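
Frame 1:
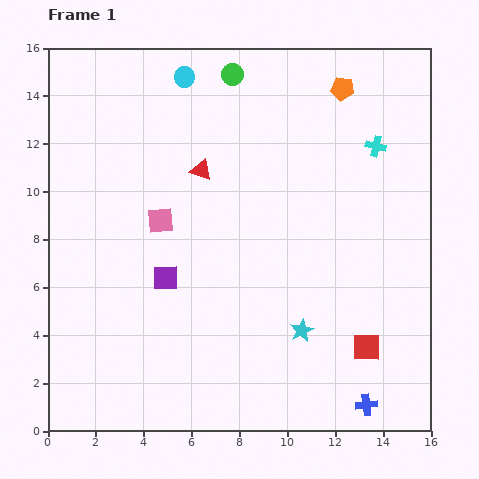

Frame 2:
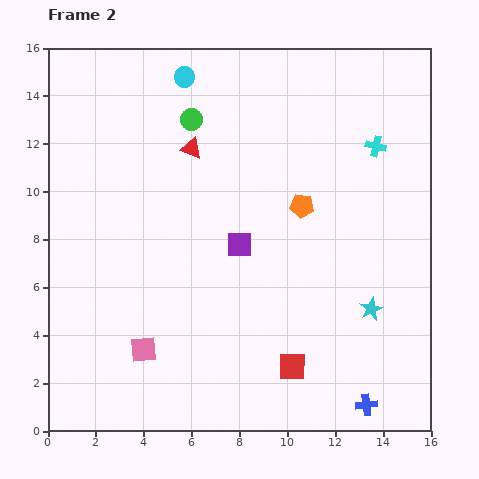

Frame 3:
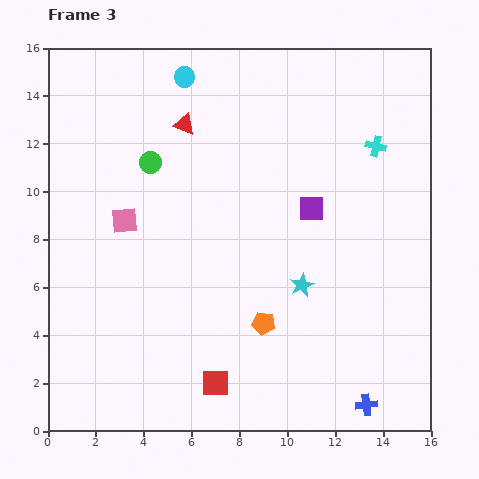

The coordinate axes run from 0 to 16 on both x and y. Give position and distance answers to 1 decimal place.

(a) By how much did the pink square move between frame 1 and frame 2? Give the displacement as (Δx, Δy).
(-0.7, -5.4)

The pink square was at (4.7, 8.8) in frame 1 and (4.0, 3.4) in frame 2.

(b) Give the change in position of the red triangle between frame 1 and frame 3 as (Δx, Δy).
(-0.7, 1.9)

The red triangle was at (6.4, 10.9) in frame 1 and (5.7, 12.8) in frame 3.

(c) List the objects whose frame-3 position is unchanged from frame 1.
the cyan cross, the cyan circle, the blue cross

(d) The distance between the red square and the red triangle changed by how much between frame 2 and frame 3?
+0.9

Distance in frame 2: 10.0. Distance in frame 3: 10.9.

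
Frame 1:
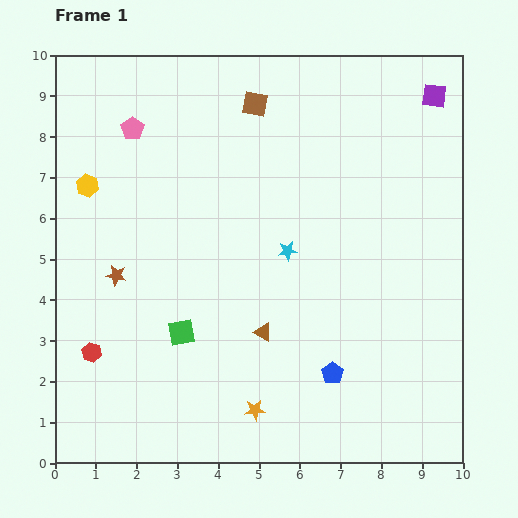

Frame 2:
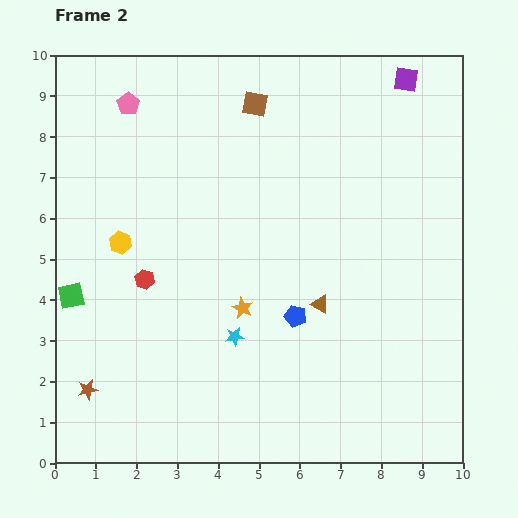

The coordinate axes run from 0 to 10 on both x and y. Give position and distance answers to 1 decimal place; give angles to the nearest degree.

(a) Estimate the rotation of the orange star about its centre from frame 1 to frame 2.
30° clockwise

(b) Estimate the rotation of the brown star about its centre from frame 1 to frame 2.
23° counter-clockwise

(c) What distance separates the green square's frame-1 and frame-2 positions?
2.8

The green square moved from (3.1, 3.2) to (0.4, 4.1), a distance of √(2.7² + 0.9²) ≈ 2.8.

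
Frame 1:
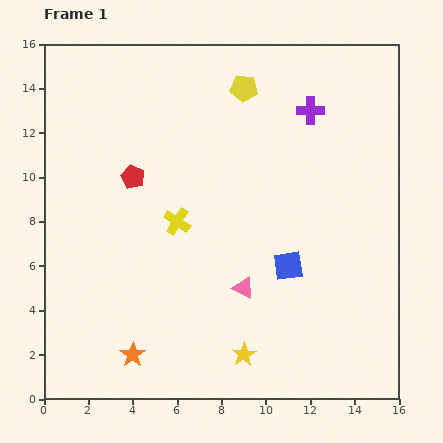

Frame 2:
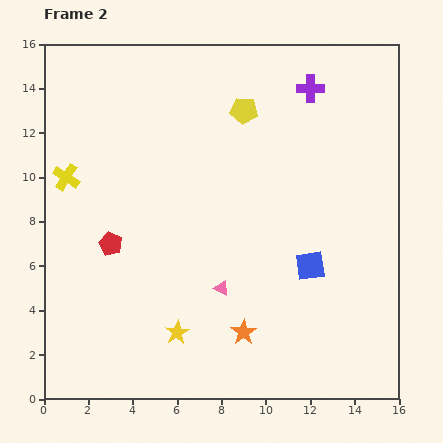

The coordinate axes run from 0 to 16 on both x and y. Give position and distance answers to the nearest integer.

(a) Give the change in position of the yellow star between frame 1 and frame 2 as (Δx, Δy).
(-3, 1)

The yellow star was at (9, 2) in frame 1 and (6, 3) in frame 2.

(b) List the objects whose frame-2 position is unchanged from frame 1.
none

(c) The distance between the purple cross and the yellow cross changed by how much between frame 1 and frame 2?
+4

Distance in frame 1: 8. Distance in frame 2: 12.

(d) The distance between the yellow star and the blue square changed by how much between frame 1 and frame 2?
+3

Distance in frame 1: 4. Distance in frame 2: 7.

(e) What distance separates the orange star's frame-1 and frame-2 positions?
5

The orange star moved from (4, 2) to (9, 3), a distance of √(5² + 1²) ≈ 5.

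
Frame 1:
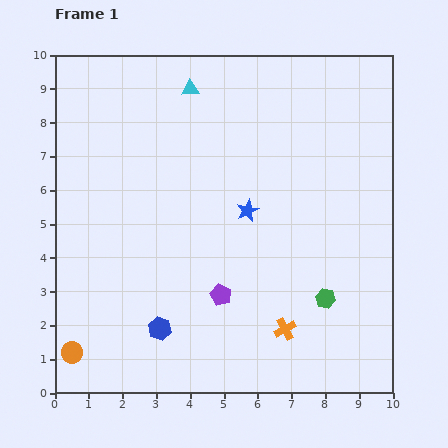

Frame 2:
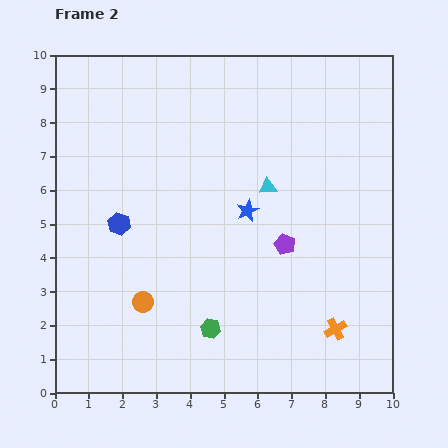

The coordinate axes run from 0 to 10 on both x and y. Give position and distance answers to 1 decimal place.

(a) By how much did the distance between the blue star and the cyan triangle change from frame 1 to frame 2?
-3.1

Distance in frame 1: 4.0. Distance in frame 2: 0.9.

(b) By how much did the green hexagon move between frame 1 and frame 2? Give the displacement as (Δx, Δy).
(-3.4, -0.9)

The green hexagon was at (8.0, 2.8) in frame 1 and (4.6, 1.9) in frame 2.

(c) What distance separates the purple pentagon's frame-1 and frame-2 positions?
2.4

The purple pentagon moved from (4.9, 2.9) to (6.8, 4.4), a distance of √(1.9² + 1.5²) ≈ 2.4.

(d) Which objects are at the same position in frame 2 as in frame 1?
the blue star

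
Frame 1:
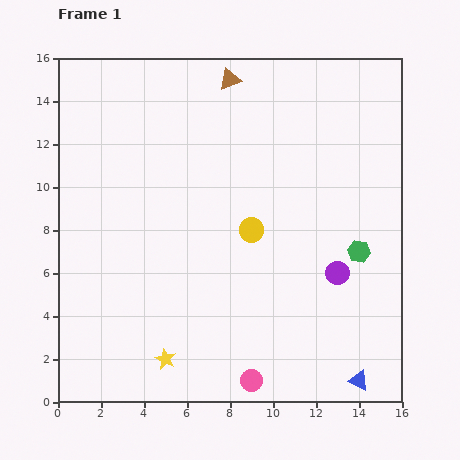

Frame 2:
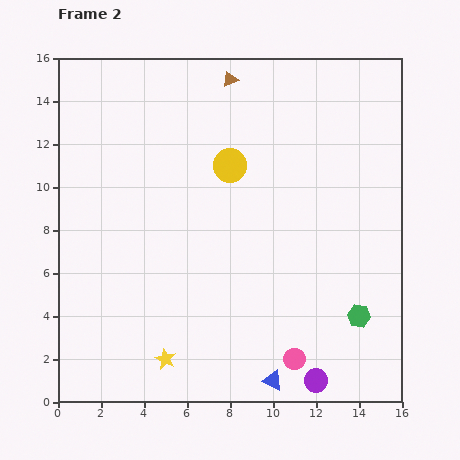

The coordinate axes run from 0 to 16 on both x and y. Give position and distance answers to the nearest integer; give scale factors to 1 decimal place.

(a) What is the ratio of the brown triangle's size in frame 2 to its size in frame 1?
0.7×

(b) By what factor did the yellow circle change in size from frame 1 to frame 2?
1.3×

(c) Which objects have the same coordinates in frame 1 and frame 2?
the brown triangle, the yellow star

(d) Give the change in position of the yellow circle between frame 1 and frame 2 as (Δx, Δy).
(-1, 3)

The yellow circle was at (9, 8) in frame 1 and (8, 11) in frame 2.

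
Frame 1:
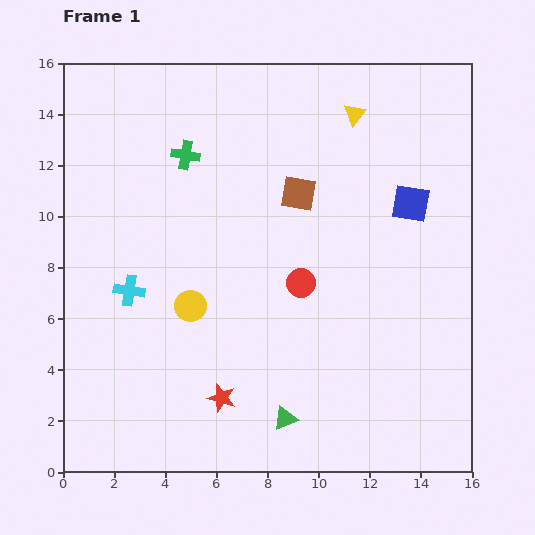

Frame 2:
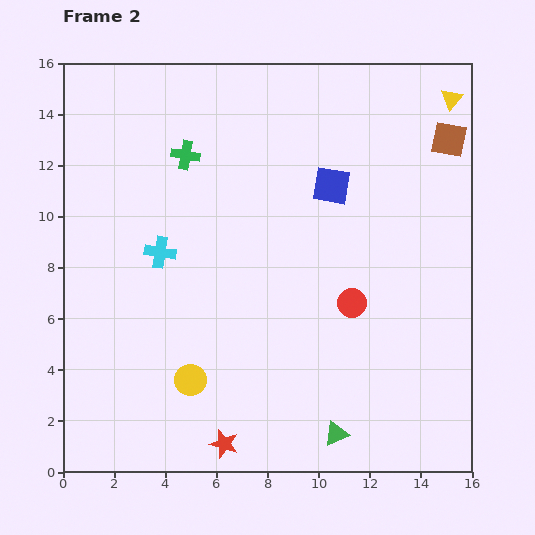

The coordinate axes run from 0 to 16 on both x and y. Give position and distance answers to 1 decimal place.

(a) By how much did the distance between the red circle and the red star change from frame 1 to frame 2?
+1.9

Distance in frame 1: 5.5. Distance in frame 2: 7.4.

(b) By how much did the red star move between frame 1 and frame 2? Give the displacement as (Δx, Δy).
(0.1, -1.8)

The red star was at (6.2, 2.9) in frame 1 and (6.3, 1.1) in frame 2.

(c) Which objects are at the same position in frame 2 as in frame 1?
the green cross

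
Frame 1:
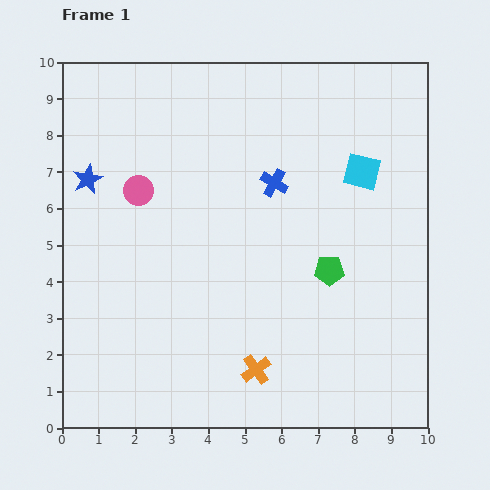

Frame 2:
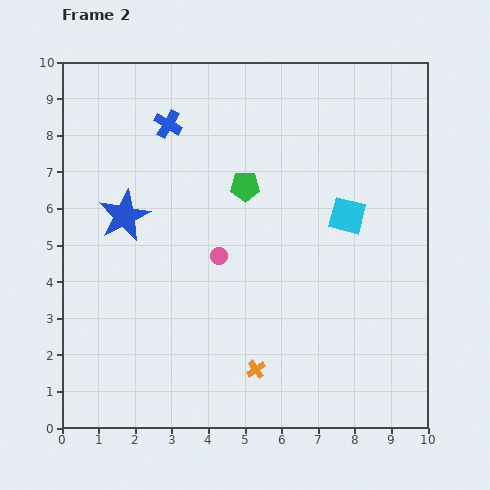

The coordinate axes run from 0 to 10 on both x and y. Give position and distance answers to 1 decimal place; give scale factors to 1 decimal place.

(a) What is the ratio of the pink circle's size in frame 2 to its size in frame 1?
0.6×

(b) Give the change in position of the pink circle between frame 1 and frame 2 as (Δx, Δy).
(2.2, -1.8)

The pink circle was at (2.1, 6.5) in frame 1 and (4.3, 4.7) in frame 2.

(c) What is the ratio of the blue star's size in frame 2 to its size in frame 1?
1.7×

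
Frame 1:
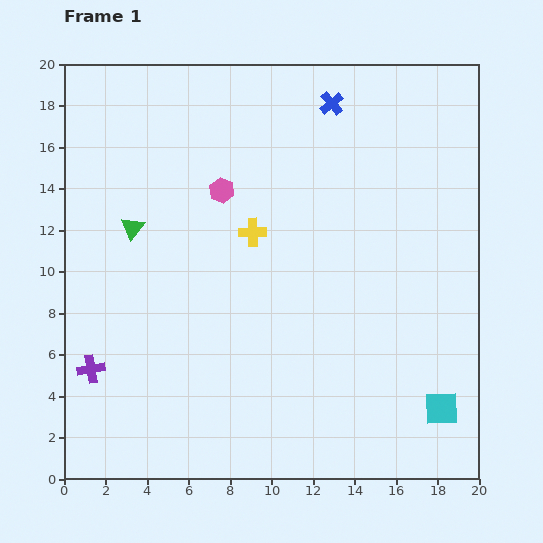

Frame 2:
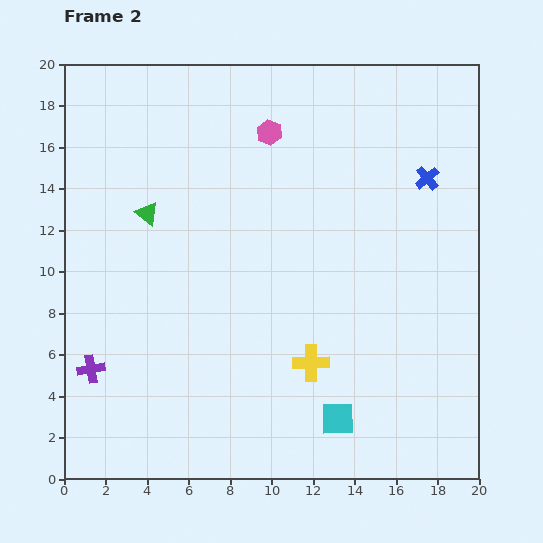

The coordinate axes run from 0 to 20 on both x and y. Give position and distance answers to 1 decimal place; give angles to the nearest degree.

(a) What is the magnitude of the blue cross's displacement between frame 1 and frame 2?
5.8

The blue cross moved from (12.9, 18.1) to (17.5, 14.5), a distance of √(4.6² + 3.6²) ≈ 5.8.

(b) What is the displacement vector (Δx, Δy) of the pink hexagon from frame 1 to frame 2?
(2.3, 2.8)

The pink hexagon was at (7.6, 13.9) in frame 1 and (9.9, 16.7) in frame 2.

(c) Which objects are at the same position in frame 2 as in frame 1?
the purple cross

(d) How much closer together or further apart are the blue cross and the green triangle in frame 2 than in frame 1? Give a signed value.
+2.3

Distance in frame 1: 11.3. Distance in frame 2: 13.6.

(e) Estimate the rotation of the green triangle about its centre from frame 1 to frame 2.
31° counter-clockwise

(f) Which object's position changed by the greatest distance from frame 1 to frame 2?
the yellow cross

(moved 6.9; next 5.8)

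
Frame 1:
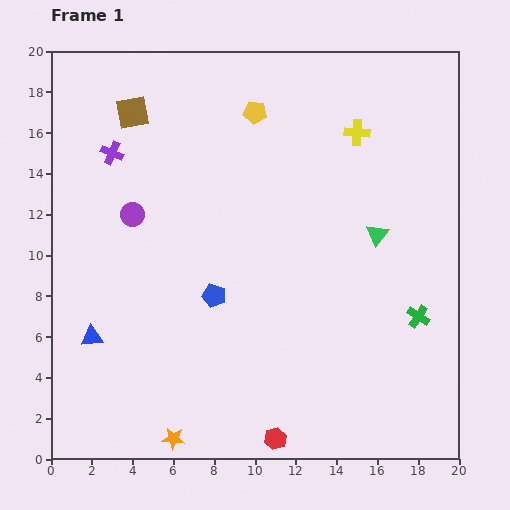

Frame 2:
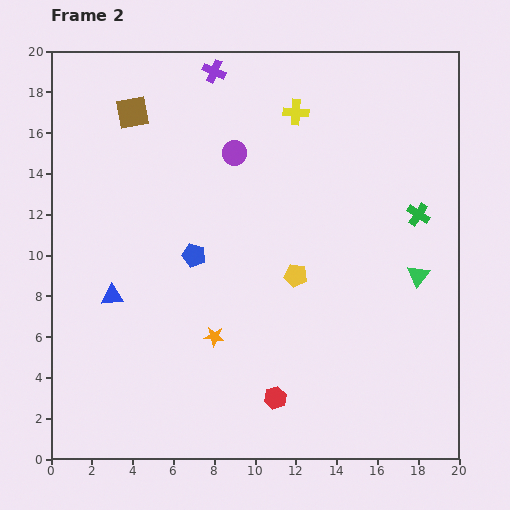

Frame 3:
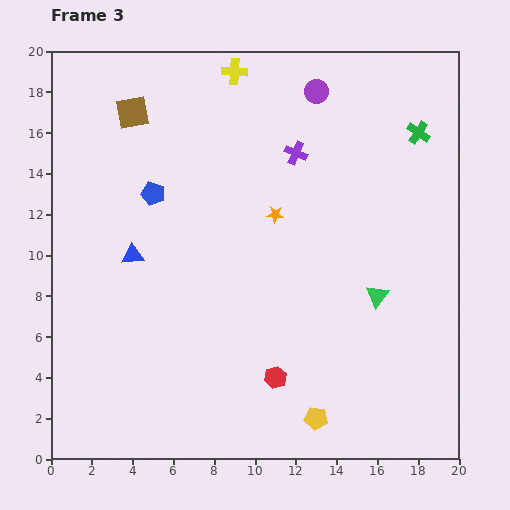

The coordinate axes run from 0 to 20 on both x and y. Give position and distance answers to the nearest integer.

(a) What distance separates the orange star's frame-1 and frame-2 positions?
5

The orange star moved from (6, 1) to (8, 6), a distance of √(2² + 5²) ≈ 5.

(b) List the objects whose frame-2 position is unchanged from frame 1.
the brown square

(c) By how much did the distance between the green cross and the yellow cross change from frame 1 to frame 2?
-1

Distance in frame 1: 9. Distance in frame 2: 8.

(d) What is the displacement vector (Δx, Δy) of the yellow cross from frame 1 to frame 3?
(-6, 3)

The yellow cross was at (15, 16) in frame 1 and (9, 19) in frame 3.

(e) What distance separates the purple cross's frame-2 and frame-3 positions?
6

The purple cross moved from (8, 19) to (12, 15), a distance of √(4² + 4²) ≈ 6.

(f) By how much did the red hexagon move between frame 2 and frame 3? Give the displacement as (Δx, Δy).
(0, 1)

The red hexagon was at (11, 3) in frame 2 and (11, 4) in frame 3.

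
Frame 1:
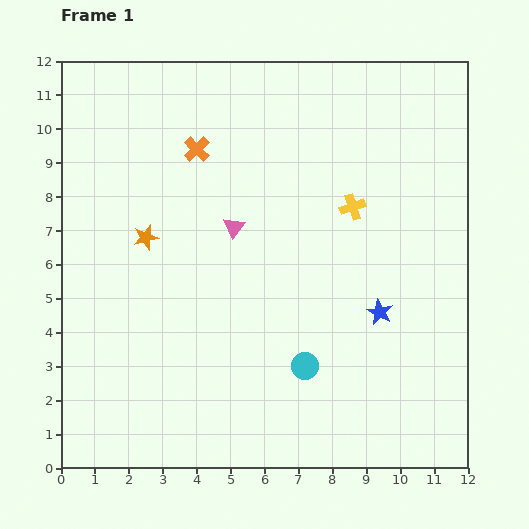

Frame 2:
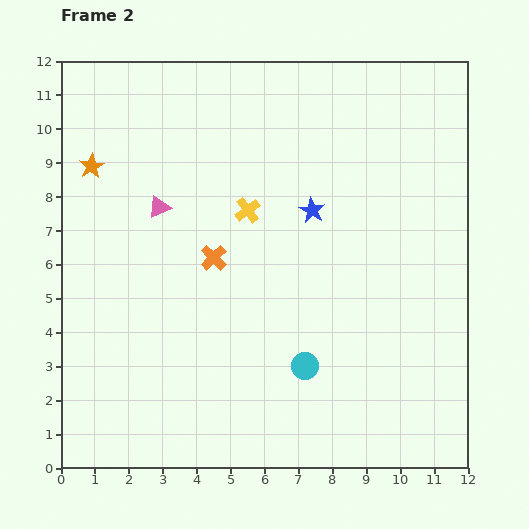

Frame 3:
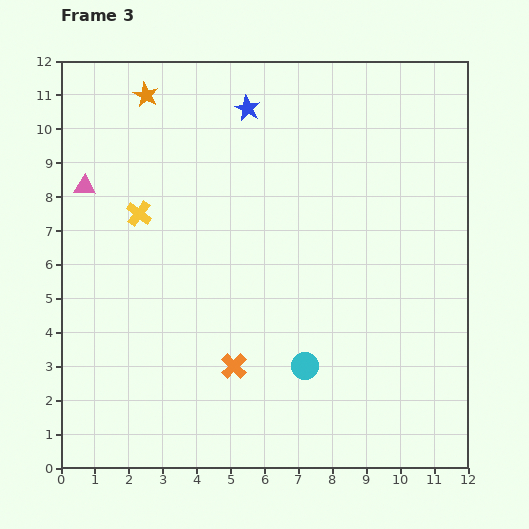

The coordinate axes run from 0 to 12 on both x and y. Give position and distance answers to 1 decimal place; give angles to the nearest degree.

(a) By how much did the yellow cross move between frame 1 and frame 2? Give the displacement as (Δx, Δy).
(-3.1, -0.1)

The yellow cross was at (8.6, 7.7) in frame 1 and (5.5, 7.6) in frame 2.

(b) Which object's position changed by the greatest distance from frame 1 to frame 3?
the blue star

(moved 7.2; next 6.5)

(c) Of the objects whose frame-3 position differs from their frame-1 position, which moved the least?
the orange star

(moved 4.2)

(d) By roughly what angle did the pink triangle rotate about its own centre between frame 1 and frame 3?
54° clockwise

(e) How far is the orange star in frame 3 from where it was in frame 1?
4.2

The orange star moved from (2.5, 6.8) to (2.5, 11.0), a distance of √(0.0² + 4.2²) ≈ 4.2.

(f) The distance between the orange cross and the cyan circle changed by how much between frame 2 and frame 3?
-2.1

Distance in frame 2: 4.2. Distance in frame 3: 2.1.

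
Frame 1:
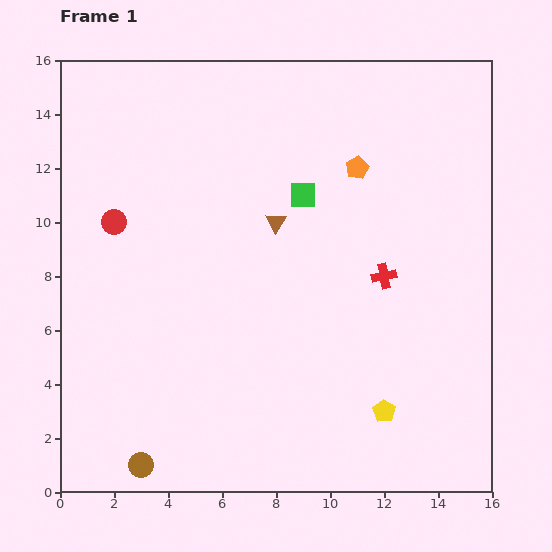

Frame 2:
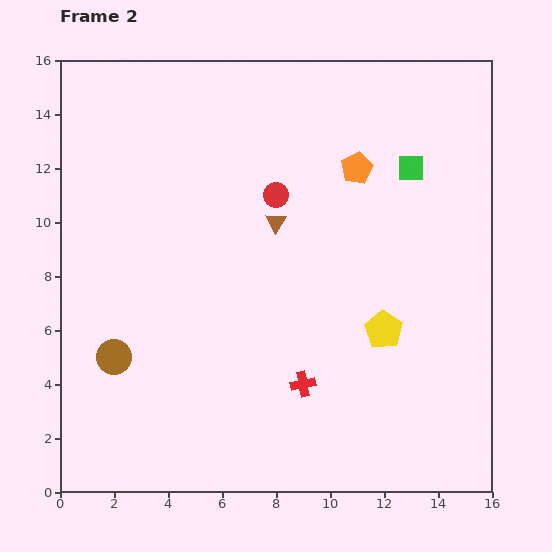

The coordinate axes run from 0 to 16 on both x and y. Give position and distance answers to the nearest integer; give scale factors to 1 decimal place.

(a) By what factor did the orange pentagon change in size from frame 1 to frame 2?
1.4×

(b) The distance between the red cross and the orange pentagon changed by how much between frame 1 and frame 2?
+4

Distance in frame 1: 4. Distance in frame 2: 8.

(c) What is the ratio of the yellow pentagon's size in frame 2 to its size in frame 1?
1.7×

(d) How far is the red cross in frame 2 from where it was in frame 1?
5

The red cross moved from (12, 8) to (9, 4), a distance of √(3² + 4²) ≈ 5.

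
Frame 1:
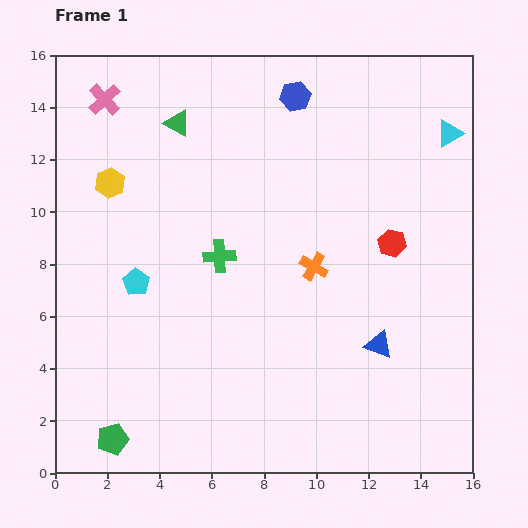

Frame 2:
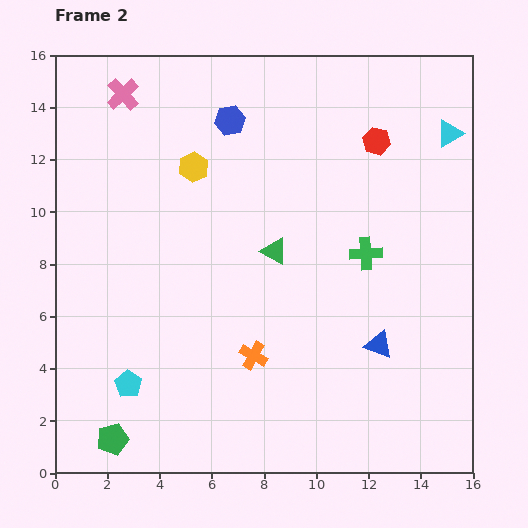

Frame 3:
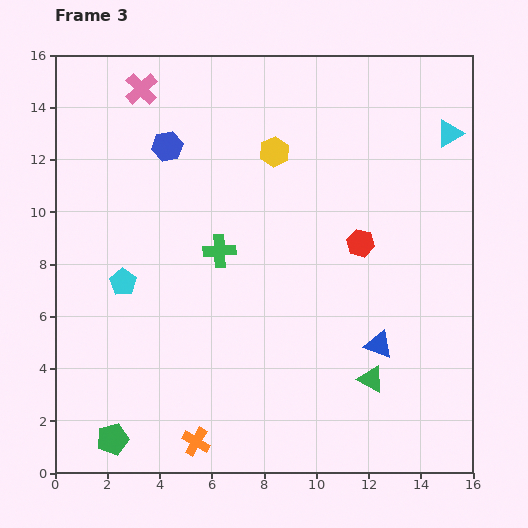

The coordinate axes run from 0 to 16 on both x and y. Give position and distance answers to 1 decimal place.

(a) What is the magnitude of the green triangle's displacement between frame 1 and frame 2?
6.1

The green triangle moved from (4.7, 13.4) to (8.4, 8.5), a distance of √(3.7² + 4.9²) ≈ 6.1.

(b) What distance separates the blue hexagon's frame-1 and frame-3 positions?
5.3

The blue hexagon moved from (9.2, 14.4) to (4.3, 12.5), a distance of √(4.9² + 1.9²) ≈ 5.3.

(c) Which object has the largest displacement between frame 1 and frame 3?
the green triangle

(moved 12.3; next 8.1)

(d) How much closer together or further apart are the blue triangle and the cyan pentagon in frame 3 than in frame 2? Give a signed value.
+0.4

Distance in frame 2: 9.7. Distance in frame 3: 10.1.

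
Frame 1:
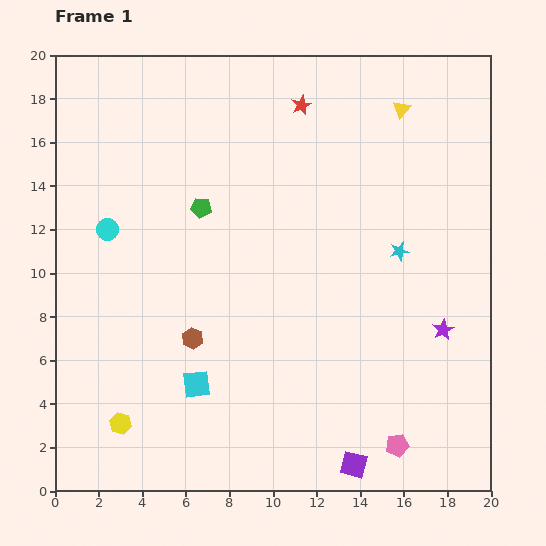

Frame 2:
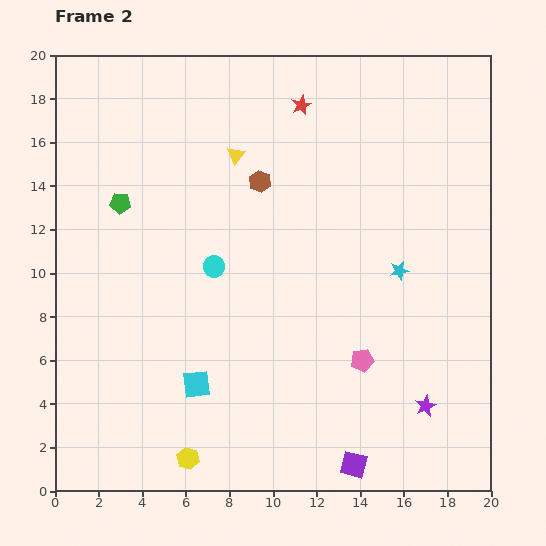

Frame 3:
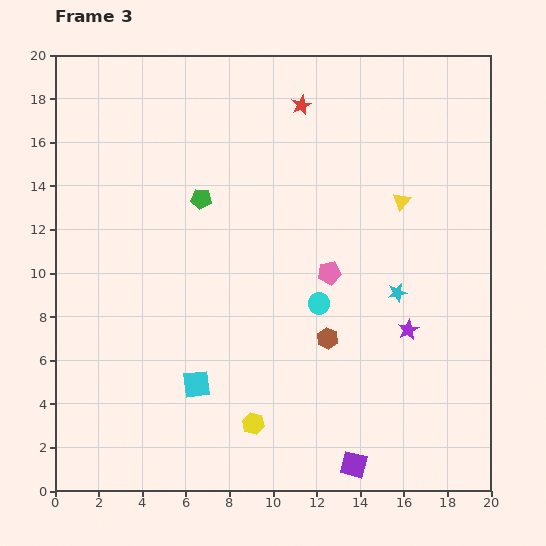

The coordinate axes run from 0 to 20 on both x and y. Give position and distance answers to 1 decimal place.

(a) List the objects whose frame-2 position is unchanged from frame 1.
the purple square, the cyan square, the red star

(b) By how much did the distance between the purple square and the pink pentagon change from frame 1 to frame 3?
+6.7

Distance in frame 1: 2.2. Distance in frame 3: 8.9.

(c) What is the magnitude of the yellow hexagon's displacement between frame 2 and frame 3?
3.4

The yellow hexagon moved from (6.1, 1.5) to (9.1, 3.1), a distance of √(3.0² + 1.6²) ≈ 3.4.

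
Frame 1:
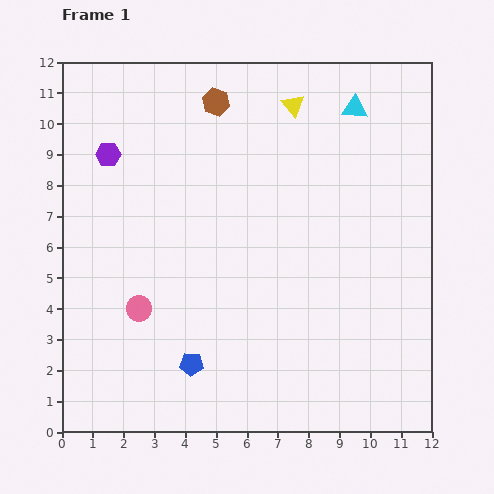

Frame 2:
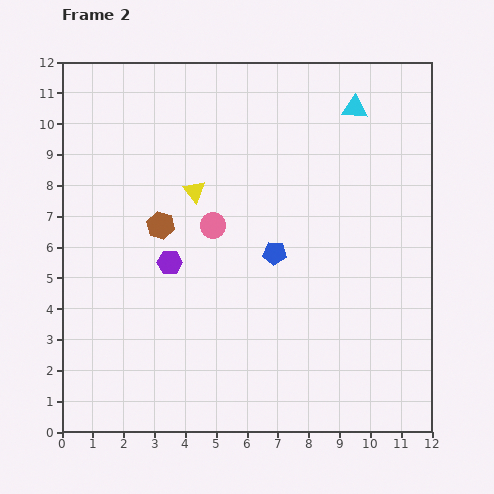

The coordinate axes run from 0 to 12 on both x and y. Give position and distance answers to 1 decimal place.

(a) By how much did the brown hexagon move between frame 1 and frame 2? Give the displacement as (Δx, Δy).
(-1.8, -4.0)

The brown hexagon was at (5.0, 10.7) in frame 1 and (3.2, 6.7) in frame 2.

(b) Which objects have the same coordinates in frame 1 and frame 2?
the cyan triangle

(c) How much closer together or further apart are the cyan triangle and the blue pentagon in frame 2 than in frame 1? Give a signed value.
-4.4

Distance in frame 1: 9.8. Distance in frame 2: 5.4.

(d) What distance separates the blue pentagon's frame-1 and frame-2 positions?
4.5

The blue pentagon moved from (4.2, 2.2) to (6.9, 5.8), a distance of √(2.7² + 3.6²) ≈ 4.5.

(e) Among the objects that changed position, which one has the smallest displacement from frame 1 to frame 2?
the pink circle

(moved 3.6)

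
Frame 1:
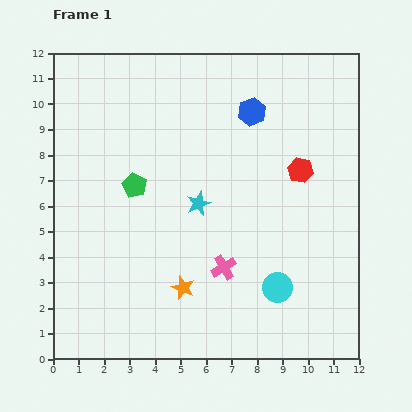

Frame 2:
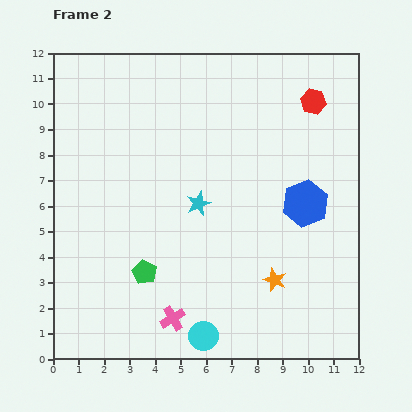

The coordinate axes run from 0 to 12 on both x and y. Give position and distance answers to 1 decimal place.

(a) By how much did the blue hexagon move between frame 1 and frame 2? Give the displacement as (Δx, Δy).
(2.1, -3.6)

The blue hexagon was at (7.8, 9.7) in frame 1 and (9.9, 6.1) in frame 2.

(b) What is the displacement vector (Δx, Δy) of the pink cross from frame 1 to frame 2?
(-2.0, -2.0)

The pink cross was at (6.7, 3.6) in frame 1 and (4.7, 1.6) in frame 2.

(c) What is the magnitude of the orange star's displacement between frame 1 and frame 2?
3.6

The orange star moved from (5.1, 2.8) to (8.7, 3.1), a distance of √(3.6² + 0.3²) ≈ 3.6.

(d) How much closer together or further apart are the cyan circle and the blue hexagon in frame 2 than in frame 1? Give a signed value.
-0.4

Distance in frame 1: 7.0. Distance in frame 2: 6.6.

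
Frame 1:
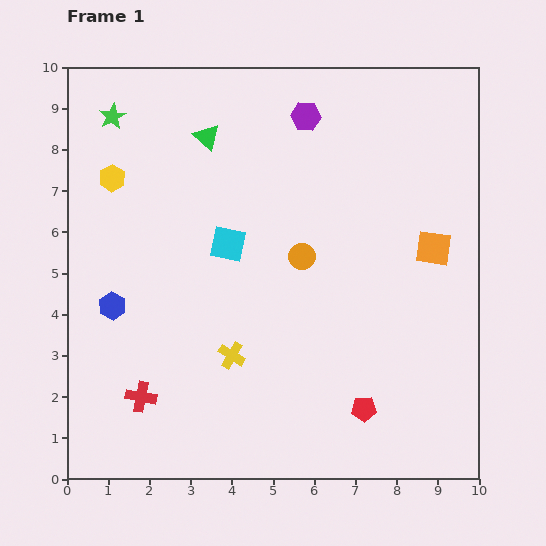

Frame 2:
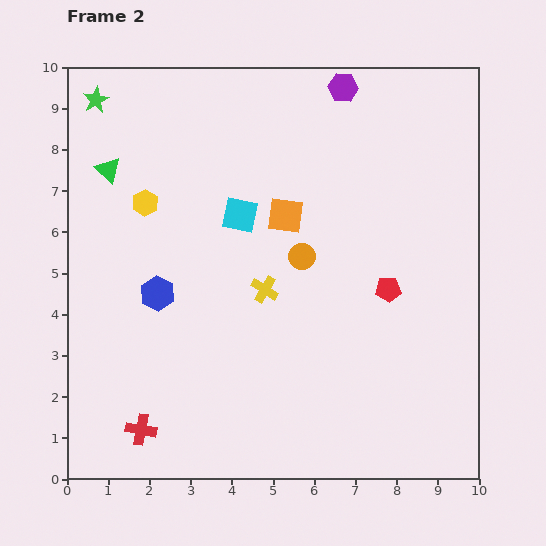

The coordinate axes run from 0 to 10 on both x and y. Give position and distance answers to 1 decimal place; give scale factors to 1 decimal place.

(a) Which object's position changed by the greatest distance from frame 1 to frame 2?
the orange square

(moved 3.7; next 3.0)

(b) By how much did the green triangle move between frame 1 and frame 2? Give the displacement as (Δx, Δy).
(-2.4, -0.8)

The green triangle was at (3.4, 8.3) in frame 1 and (1.0, 7.5) in frame 2.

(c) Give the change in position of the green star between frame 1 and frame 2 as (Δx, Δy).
(-0.4, 0.4)

The green star was at (1.1, 8.8) in frame 1 and (0.7, 9.2) in frame 2.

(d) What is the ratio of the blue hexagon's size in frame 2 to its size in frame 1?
1.3×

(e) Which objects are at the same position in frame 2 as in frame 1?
the orange circle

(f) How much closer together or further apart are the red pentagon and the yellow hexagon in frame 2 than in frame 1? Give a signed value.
-2.0

Distance in frame 1: 8.3. Distance in frame 2: 6.3.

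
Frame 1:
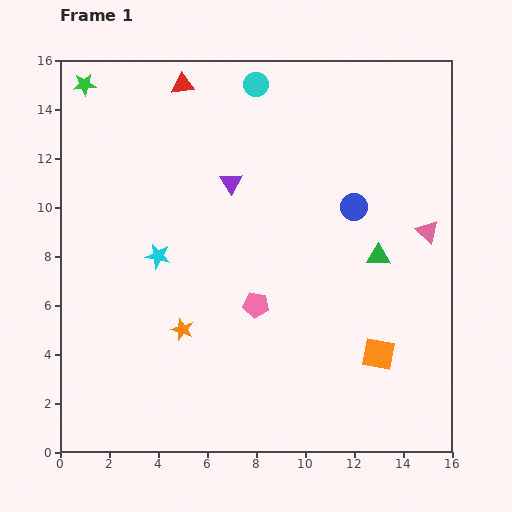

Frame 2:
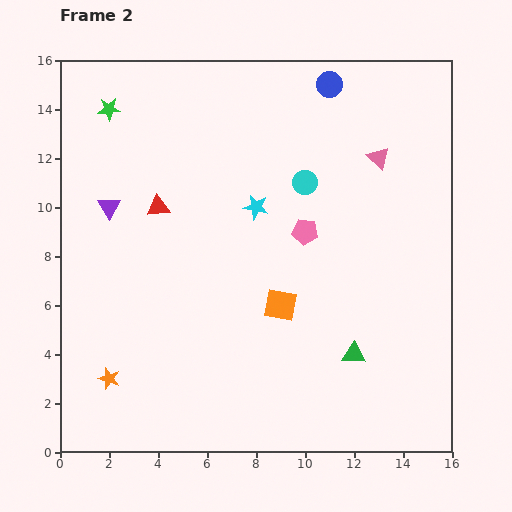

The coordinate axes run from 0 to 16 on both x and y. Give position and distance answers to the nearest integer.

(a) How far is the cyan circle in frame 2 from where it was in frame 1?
4

The cyan circle moved from (8, 15) to (10, 11), a distance of √(2² + 4²) ≈ 4.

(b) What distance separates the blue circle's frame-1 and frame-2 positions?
5

The blue circle moved from (12, 10) to (11, 15), a distance of √(1² + 5²) ≈ 5.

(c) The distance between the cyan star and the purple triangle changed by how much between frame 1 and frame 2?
+2

Distance in frame 1: 4. Distance in frame 2: 6.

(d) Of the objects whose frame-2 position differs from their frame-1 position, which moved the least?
the green star

(moved 1)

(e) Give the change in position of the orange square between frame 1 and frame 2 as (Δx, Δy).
(-4, 2)

The orange square was at (13, 4) in frame 1 and (9, 6) in frame 2.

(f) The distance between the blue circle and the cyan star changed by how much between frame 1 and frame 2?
-2

Distance in frame 1: 8. Distance in frame 2: 6.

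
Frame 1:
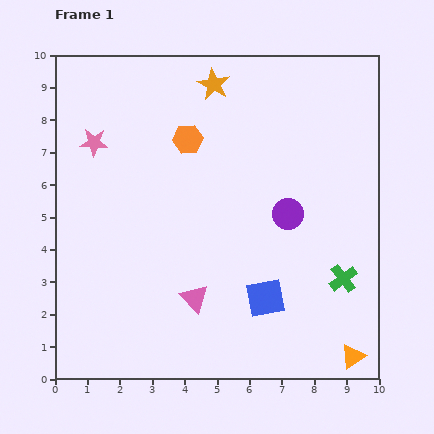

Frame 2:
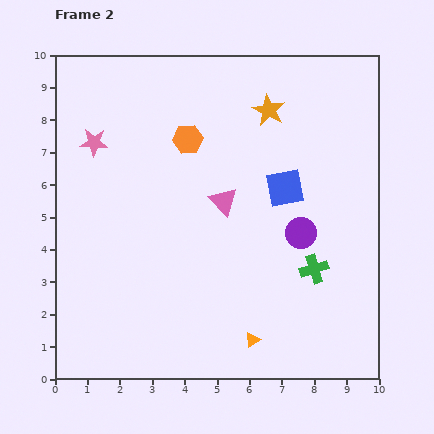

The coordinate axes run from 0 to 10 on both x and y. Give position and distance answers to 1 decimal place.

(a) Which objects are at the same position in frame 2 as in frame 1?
the pink star, the orange hexagon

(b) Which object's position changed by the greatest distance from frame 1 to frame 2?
the blue square

(moved 3.5; next 3.1)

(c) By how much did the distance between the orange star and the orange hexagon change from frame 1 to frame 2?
+0.8

Distance in frame 1: 1.9. Distance in frame 2: 2.7.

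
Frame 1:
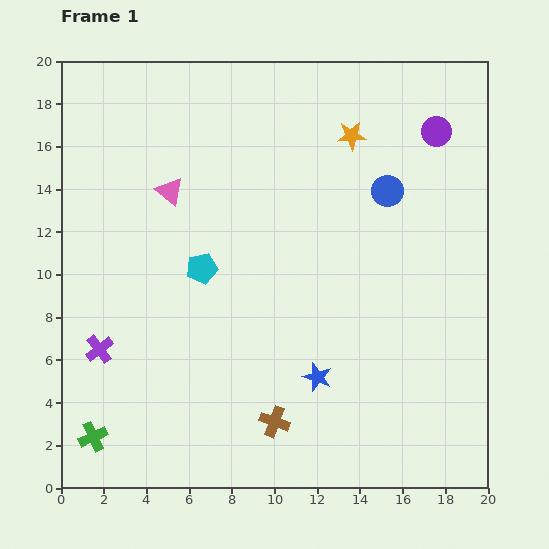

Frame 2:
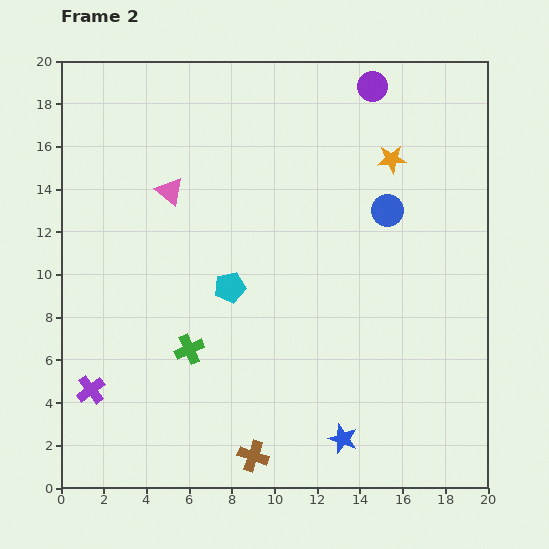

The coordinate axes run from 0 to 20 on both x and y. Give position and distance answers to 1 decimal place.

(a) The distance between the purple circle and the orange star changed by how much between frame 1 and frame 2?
-0.5

Distance in frame 1: 4.0. Distance in frame 2: 3.5.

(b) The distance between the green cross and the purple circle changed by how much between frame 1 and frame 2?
-6.5

Distance in frame 1: 21.5. Distance in frame 2: 15.0.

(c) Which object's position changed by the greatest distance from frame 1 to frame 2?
the green cross

(moved 6.1; next 3.7)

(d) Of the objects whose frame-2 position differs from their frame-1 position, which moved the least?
the blue circle

(moved 0.9)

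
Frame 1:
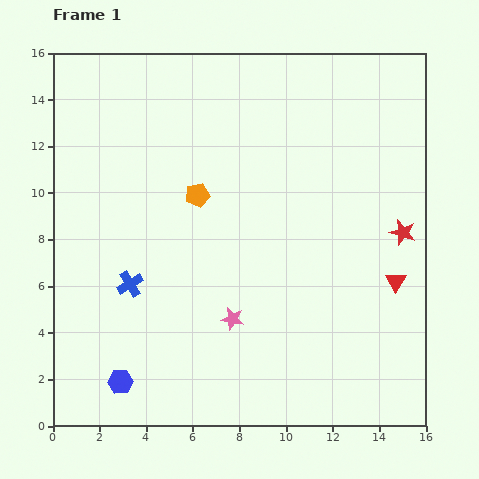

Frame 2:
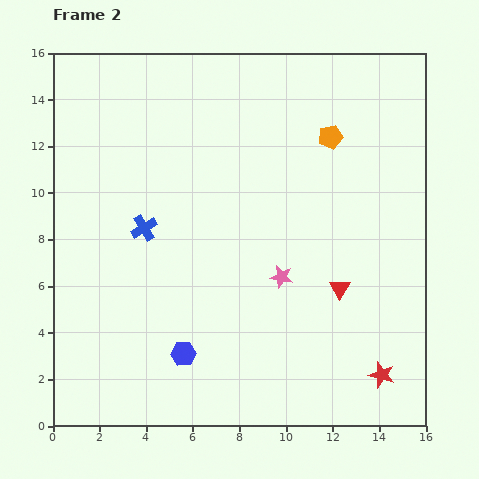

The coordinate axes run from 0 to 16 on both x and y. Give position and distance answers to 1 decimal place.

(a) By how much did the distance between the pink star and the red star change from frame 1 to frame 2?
-2.2

Distance in frame 1: 8.2. Distance in frame 2: 6.0.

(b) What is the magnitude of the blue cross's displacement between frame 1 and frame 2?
2.5

The blue cross moved from (3.3, 6.1) to (3.9, 8.5), a distance of √(0.6² + 2.4²) ≈ 2.5.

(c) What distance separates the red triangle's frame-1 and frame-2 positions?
2.4

The red triangle moved from (14.7, 6.2) to (12.3, 5.9), a distance of √(2.4² + 0.3²) ≈ 2.4.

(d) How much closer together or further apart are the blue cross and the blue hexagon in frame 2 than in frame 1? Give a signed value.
+1.5

Distance in frame 1: 4.2. Distance in frame 2: 5.7.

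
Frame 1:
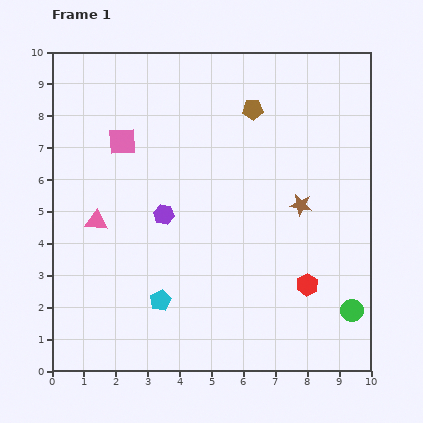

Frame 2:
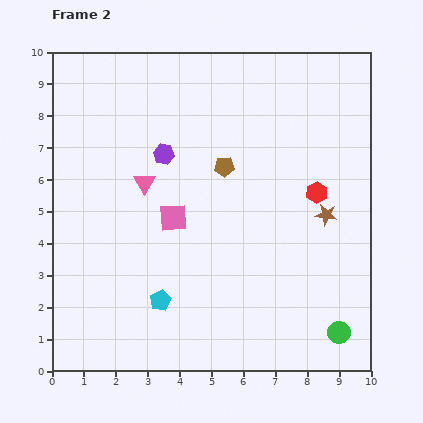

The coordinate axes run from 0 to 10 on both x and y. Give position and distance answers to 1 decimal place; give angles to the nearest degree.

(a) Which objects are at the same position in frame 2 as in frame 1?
the cyan pentagon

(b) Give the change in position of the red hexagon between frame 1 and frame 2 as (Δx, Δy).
(0.3, 2.9)

The red hexagon was at (8.0, 2.7) in frame 1 and (8.3, 5.6) in frame 2.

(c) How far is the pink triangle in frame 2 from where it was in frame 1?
1.9

The pink triangle moved from (1.4, 4.7) to (2.9, 5.9), a distance of √(1.5² + 1.2²) ≈ 1.9.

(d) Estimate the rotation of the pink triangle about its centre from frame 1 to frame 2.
55° clockwise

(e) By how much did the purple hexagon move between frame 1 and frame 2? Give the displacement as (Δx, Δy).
(0.0, 1.9)

The purple hexagon was at (3.5, 4.9) in frame 1 and (3.5, 6.8) in frame 2.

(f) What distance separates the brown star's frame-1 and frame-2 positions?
0.9

The brown star moved from (7.8, 5.2) to (8.6, 4.9), a distance of √(0.8² + 0.3²) ≈ 0.9.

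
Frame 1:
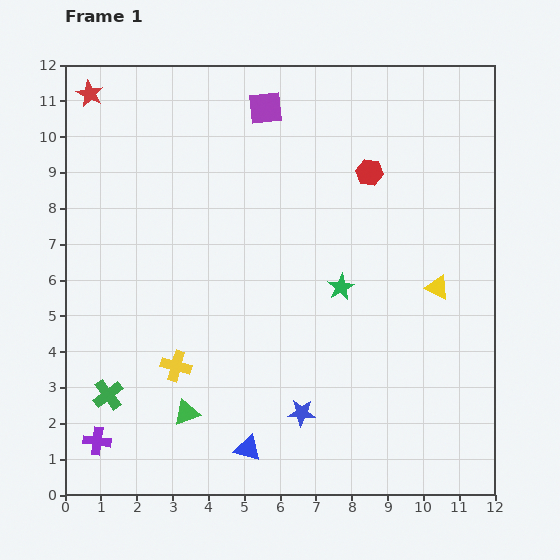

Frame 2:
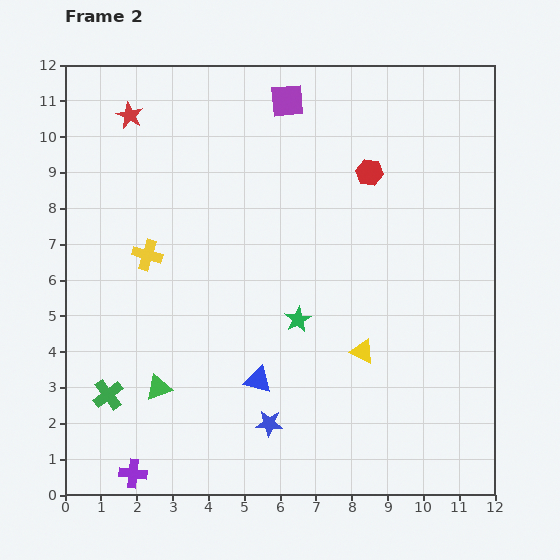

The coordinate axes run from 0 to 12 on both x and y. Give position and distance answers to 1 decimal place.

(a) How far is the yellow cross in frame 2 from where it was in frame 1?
3.2

The yellow cross moved from (3.1, 3.6) to (2.3, 6.7), a distance of √(0.8² + 3.1²) ≈ 3.2.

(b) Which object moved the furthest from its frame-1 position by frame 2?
the yellow cross

(moved 3.2; next 2.8)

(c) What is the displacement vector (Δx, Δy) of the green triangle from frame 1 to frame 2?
(-0.8, 0.7)

The green triangle was at (3.4, 2.3) in frame 1 and (2.6, 3.0) in frame 2.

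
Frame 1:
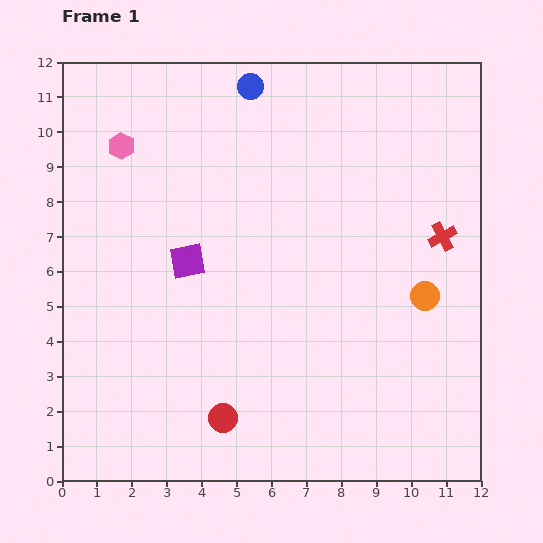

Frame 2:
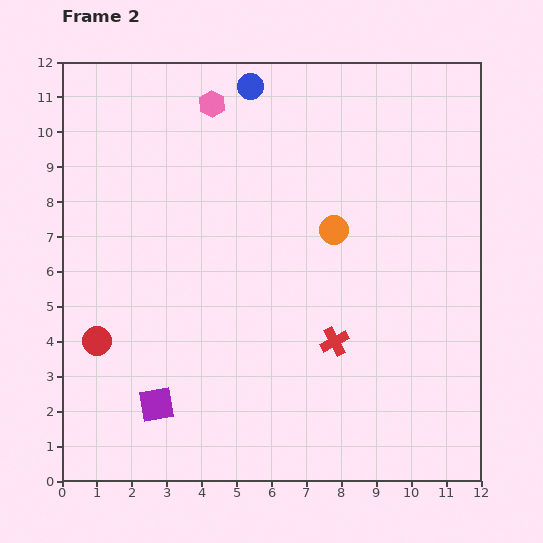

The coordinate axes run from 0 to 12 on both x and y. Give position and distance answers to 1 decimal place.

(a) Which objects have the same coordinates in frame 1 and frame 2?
the blue circle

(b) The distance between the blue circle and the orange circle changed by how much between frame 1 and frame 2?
-3.0

Distance in frame 1: 7.8. Distance in frame 2: 4.8.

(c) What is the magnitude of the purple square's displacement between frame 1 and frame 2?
4.2

The purple square moved from (3.6, 6.3) to (2.7, 2.2), a distance of √(0.9² + 4.1²) ≈ 4.2.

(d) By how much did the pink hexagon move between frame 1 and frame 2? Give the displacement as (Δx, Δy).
(2.6, 1.2)

The pink hexagon was at (1.7, 9.6) in frame 1 and (4.3, 10.8) in frame 2.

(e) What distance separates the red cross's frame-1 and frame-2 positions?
4.3

The red cross moved from (10.9, 7.0) to (7.8, 4.0), a distance of √(3.1² + 3.0²) ≈ 4.3.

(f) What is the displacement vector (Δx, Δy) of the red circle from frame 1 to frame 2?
(-3.6, 2.2)

The red circle was at (4.6, 1.8) in frame 1 and (1.0, 4.0) in frame 2.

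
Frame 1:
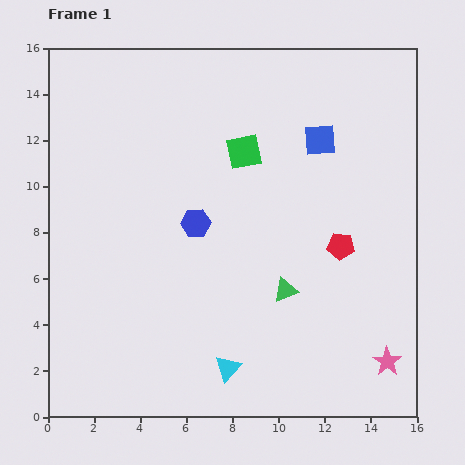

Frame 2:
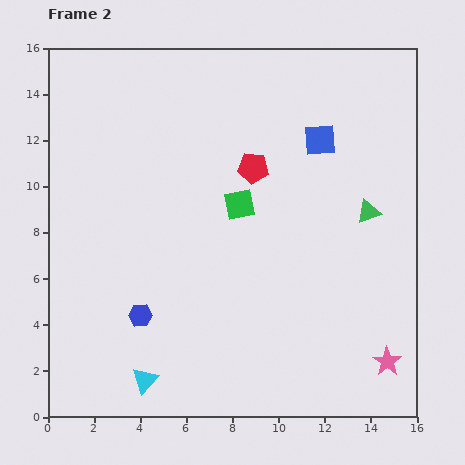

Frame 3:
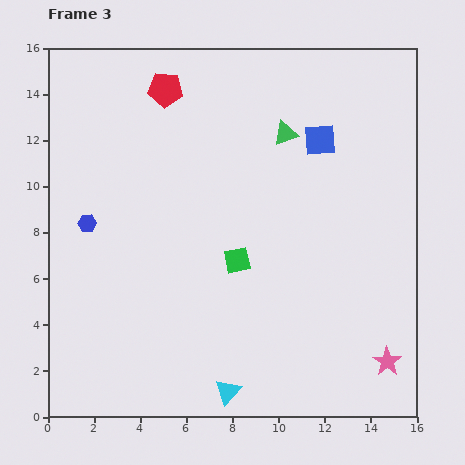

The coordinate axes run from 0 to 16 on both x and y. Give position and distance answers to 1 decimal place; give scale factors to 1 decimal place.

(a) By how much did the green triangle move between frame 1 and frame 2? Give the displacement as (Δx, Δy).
(3.6, 3.4)

The green triangle was at (10.3, 5.5) in frame 1 and (13.9, 8.9) in frame 2.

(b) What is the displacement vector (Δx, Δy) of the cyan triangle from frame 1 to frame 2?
(-3.6, -0.5)

The cyan triangle was at (7.8, 2.1) in frame 1 and (4.2, 1.6) in frame 2.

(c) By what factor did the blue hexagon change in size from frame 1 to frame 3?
0.6×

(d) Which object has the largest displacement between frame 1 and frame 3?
the red pentagon

(moved 10.2; next 6.8)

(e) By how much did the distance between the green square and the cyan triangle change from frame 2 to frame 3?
-2.9

Distance in frame 2: 8.6. Distance in frame 3: 5.7.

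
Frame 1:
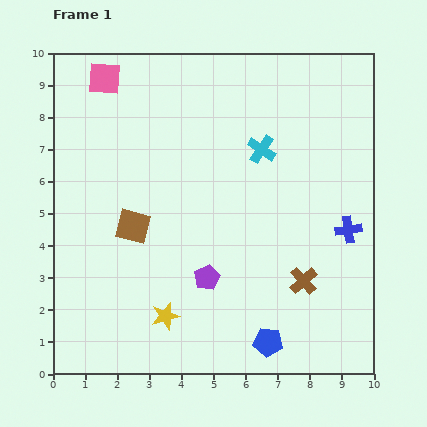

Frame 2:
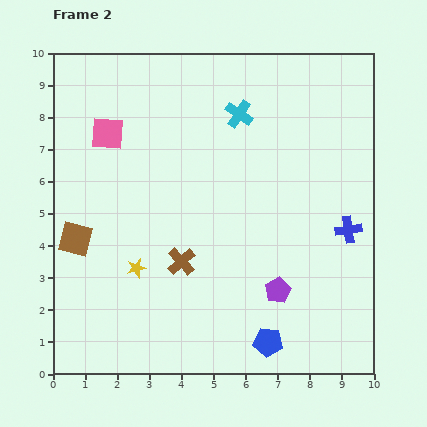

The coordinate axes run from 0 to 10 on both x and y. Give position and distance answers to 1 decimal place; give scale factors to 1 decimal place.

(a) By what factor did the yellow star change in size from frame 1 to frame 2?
0.7×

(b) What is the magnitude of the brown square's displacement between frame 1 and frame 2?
1.8

The brown square moved from (2.5, 4.6) to (0.7, 4.2), a distance of √(1.8² + 0.4²) ≈ 1.8.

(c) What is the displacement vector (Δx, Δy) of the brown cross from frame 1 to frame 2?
(-3.8, 0.6)

The brown cross was at (7.8, 2.9) in frame 1 and (4.0, 3.5) in frame 2.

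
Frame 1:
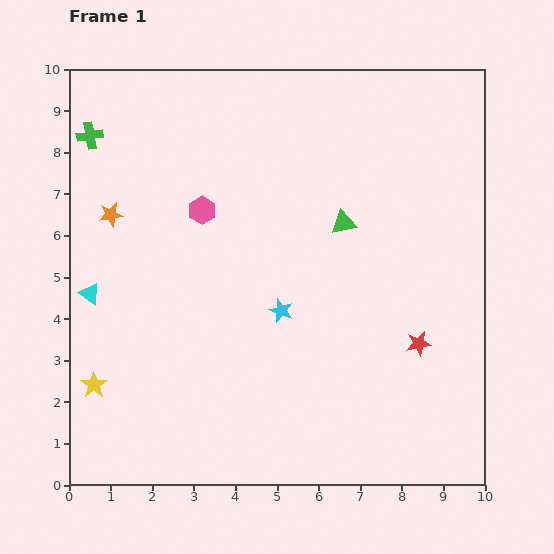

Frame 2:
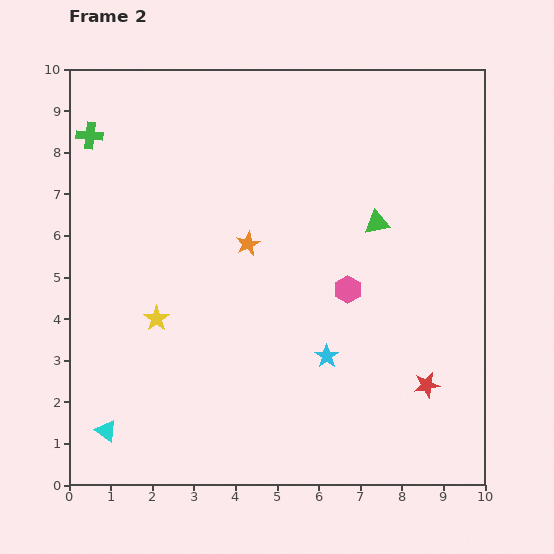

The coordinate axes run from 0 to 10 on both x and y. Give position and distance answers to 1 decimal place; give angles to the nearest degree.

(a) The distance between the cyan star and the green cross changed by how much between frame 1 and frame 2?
+1.6

Distance in frame 1: 6.2. Distance in frame 2: 7.8.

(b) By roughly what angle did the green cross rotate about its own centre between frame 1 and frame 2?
16° clockwise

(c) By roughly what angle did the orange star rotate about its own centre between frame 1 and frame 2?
16° counter-clockwise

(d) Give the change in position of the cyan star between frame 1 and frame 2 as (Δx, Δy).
(1.1, -1.1)

The cyan star was at (5.1, 4.2) in frame 1 and (6.2, 3.1) in frame 2.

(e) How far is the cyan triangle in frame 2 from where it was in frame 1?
3.3

The cyan triangle moved from (0.5, 4.6) to (0.9, 1.3), a distance of √(0.4² + 3.3²) ≈ 3.3.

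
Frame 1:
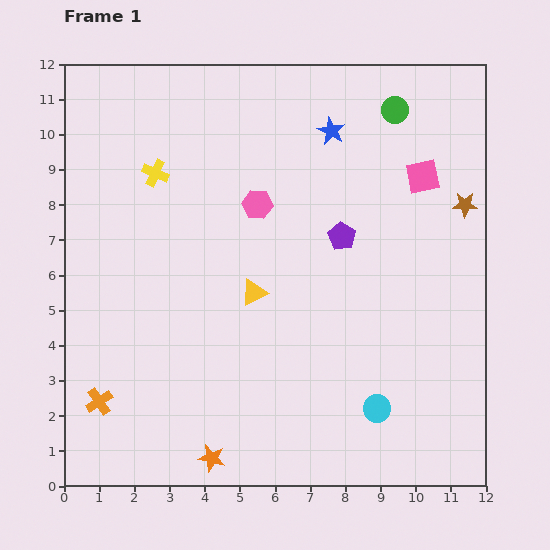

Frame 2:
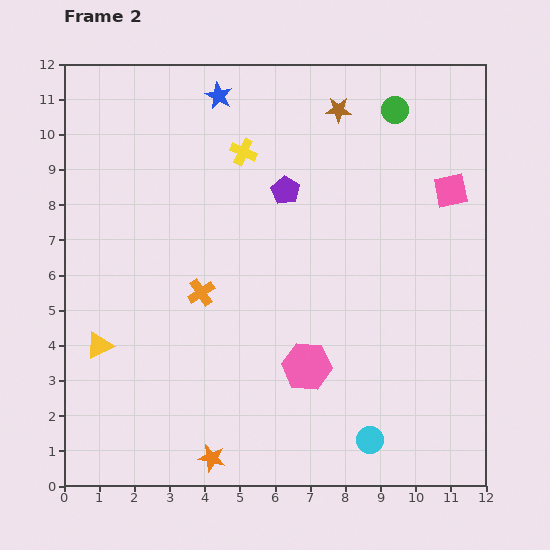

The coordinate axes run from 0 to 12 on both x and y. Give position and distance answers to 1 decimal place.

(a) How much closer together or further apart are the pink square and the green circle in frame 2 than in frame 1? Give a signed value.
+0.7

Distance in frame 1: 2.1. Distance in frame 2: 2.8.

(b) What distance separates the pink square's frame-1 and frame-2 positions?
0.9

The pink square moved from (10.2, 8.8) to (11.0, 8.4), a distance of √(0.8² + 0.4²) ≈ 0.9.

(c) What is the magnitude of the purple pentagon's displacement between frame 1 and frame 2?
2.1

The purple pentagon moved from (7.9, 7.1) to (6.3, 8.4), a distance of √(1.6² + 1.3²) ≈ 2.1.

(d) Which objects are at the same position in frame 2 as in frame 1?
the green circle, the orange star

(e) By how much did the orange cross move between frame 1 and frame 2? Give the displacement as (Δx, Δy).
(2.9, 3.1)

The orange cross was at (1.0, 2.4) in frame 1 and (3.9, 5.5) in frame 2.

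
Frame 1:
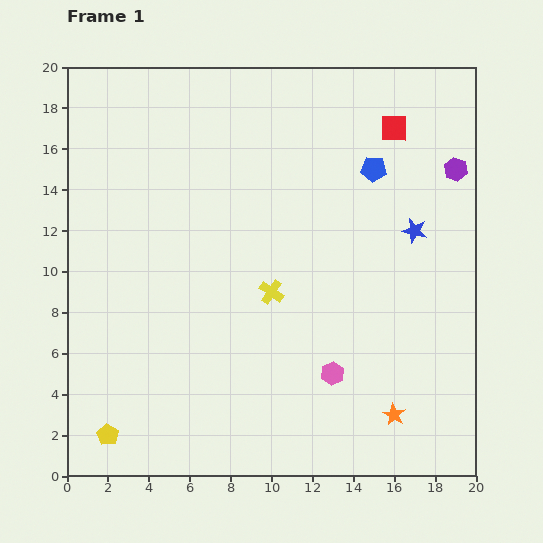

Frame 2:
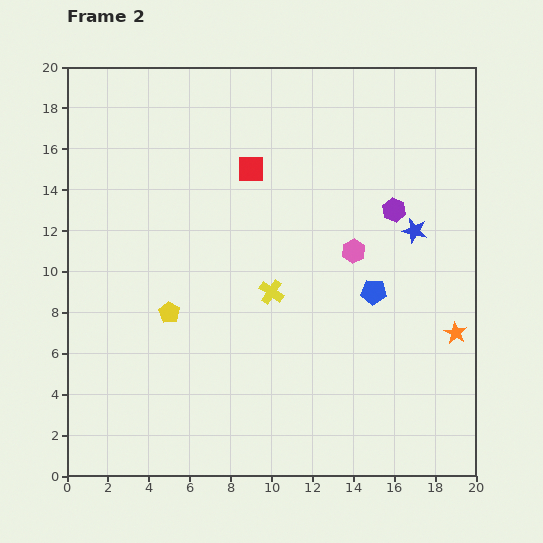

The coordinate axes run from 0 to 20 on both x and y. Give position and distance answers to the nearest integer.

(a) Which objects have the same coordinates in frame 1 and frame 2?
the blue star, the yellow cross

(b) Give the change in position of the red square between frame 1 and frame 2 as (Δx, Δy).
(-7, -2)

The red square was at (16, 17) in frame 1 and (9, 15) in frame 2.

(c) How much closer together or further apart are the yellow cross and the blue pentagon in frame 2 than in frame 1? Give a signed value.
-3

Distance in frame 1: 8. Distance in frame 2: 5.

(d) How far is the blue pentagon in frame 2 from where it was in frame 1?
6

The blue pentagon moved from (15, 15) to (15, 9), a distance of √(0² + 6²) ≈ 6.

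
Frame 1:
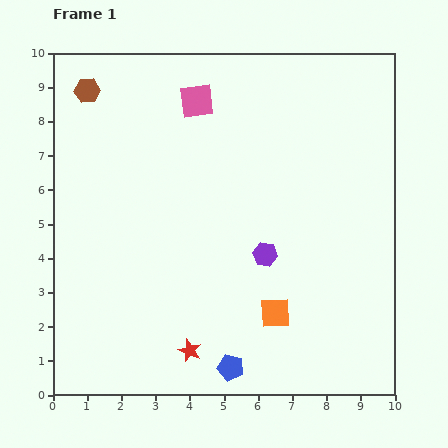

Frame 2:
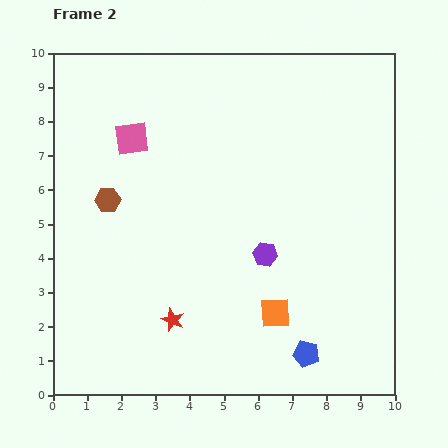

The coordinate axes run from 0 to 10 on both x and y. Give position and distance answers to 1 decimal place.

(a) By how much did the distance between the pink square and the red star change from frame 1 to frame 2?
-1.9

Distance in frame 1: 7.3. Distance in frame 2: 5.4.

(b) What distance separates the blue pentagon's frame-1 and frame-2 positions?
2.2

The blue pentagon moved from (5.2, 0.8) to (7.4, 1.2), a distance of √(2.2² + 0.4²) ≈ 2.2.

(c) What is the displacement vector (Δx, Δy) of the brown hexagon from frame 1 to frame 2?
(0.6, -3.2)

The brown hexagon was at (1.0, 8.9) in frame 1 and (1.6, 5.7) in frame 2.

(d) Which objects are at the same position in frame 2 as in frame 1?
the purple hexagon, the orange square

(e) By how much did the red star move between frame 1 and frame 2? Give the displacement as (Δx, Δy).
(-0.5, 0.9)

The red star was at (4.0, 1.3) in frame 1 and (3.5, 2.2) in frame 2.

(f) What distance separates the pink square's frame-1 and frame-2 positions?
2.2

The pink square moved from (4.2, 8.6) to (2.3, 7.5), a distance of √(1.9² + 1.1²) ≈ 2.2.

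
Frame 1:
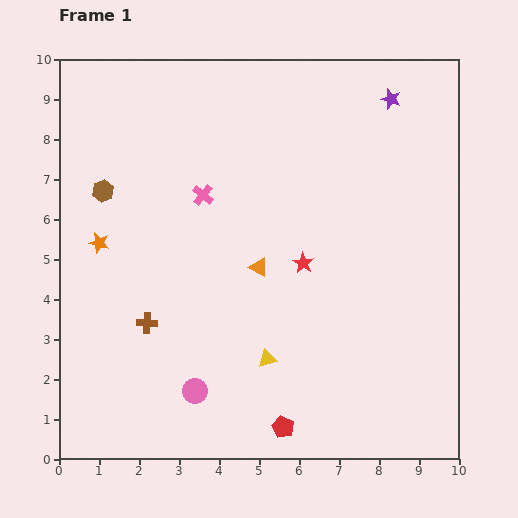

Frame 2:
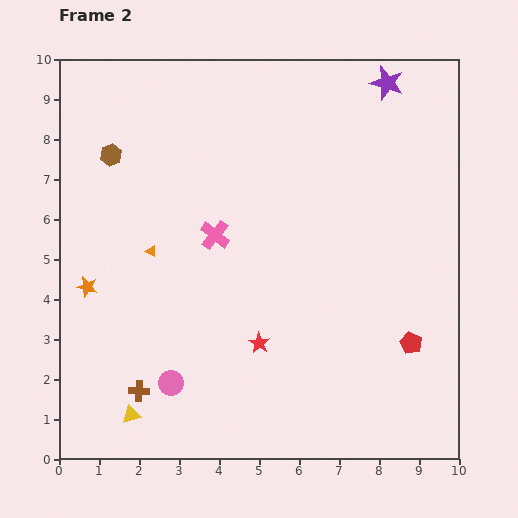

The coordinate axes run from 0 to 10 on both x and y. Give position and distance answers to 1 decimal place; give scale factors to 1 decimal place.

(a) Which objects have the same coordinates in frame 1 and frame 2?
none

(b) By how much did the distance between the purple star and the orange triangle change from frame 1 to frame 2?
+1.9

Distance in frame 1: 5.3. Distance in frame 2: 7.2.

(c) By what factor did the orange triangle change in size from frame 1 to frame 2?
0.6×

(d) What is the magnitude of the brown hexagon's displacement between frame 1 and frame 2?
0.9

The brown hexagon moved from (1.1, 6.7) to (1.3, 7.6), a distance of √(0.2² + 0.9²) ≈ 0.9.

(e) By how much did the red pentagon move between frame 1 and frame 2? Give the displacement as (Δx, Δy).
(3.2, 2.1)

The red pentagon was at (5.6, 0.8) in frame 1 and (8.8, 2.9) in frame 2.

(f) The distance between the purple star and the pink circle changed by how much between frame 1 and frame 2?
+0.4

Distance in frame 1: 8.8. Distance in frame 2: 9.2.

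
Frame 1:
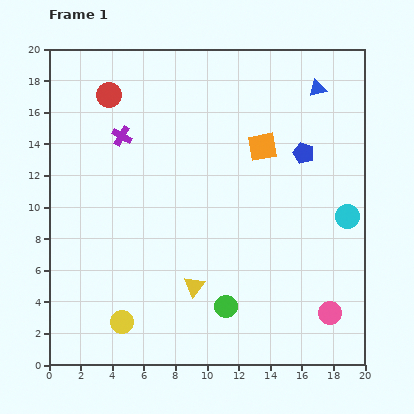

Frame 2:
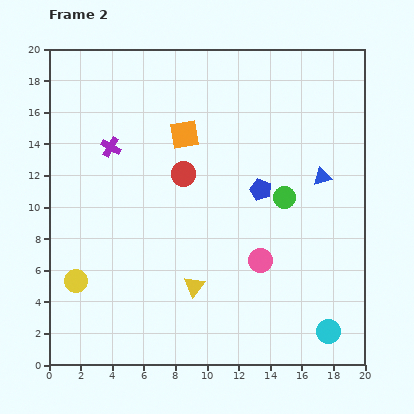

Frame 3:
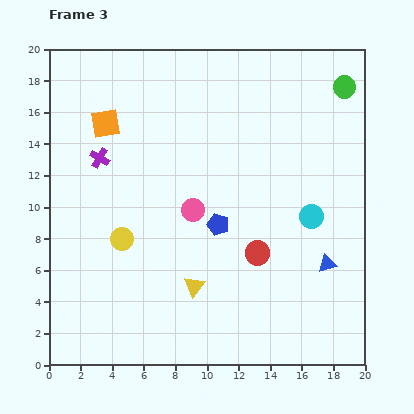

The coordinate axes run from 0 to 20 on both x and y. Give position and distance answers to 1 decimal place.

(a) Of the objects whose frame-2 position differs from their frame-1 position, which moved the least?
the purple cross

(moved 1.0)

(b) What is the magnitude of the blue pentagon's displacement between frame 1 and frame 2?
3.5

The blue pentagon moved from (16.1, 13.4) to (13.4, 11.1), a distance of √(2.7² + 2.3²) ≈ 3.5.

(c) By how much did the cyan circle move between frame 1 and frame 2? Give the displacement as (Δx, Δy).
(-1.2, -7.3)

The cyan circle was at (18.9, 9.4) in frame 1 and (17.7, 2.1) in frame 2.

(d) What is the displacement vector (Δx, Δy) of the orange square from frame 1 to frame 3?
(-9.9, 1.5)

The orange square was at (13.5, 13.8) in frame 1 and (3.6, 15.3) in frame 3.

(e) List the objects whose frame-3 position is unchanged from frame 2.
the yellow triangle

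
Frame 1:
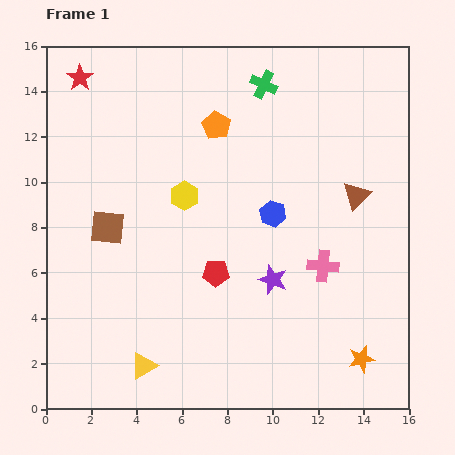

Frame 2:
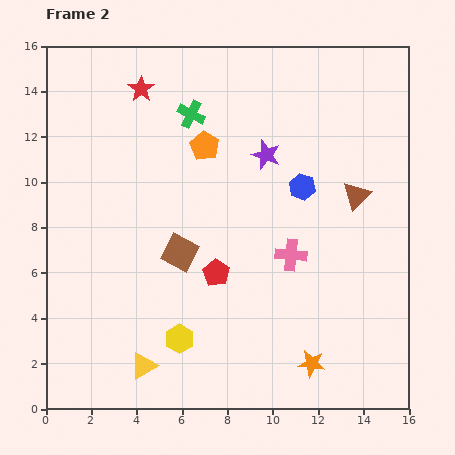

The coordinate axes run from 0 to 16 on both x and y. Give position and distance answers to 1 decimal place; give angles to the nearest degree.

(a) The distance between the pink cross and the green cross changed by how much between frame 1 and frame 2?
-0.8

Distance in frame 1: 8.4. Distance in frame 2: 7.6.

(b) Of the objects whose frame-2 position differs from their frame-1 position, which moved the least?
the orange pentagon

(moved 1.0)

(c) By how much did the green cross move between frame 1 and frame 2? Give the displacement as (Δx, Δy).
(-3.2, -1.3)

The green cross was at (9.6, 14.3) in frame 1 and (6.4, 13.0) in frame 2.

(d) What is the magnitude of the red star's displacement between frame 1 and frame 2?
2.7

The red star moved from (1.5, 14.6) to (4.2, 14.1), a distance of √(2.7² + 0.5²) ≈ 2.7.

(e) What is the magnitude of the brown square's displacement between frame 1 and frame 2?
3.4

The brown square moved from (2.7, 8.0) to (5.9, 6.9), a distance of √(3.2² + 1.1²) ≈ 3.4.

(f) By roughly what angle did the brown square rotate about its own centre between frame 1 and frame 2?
22° clockwise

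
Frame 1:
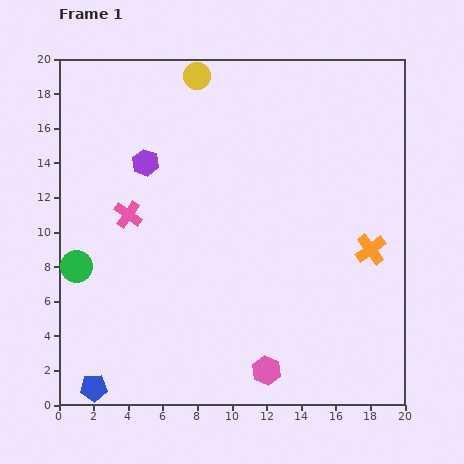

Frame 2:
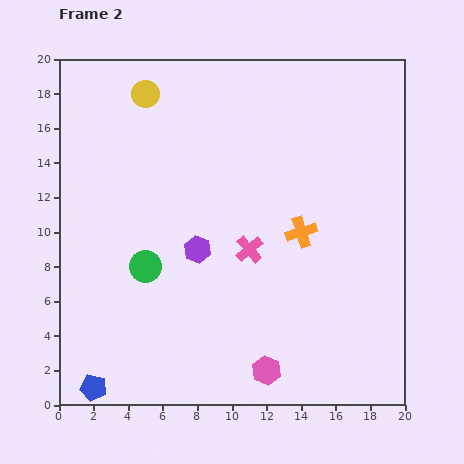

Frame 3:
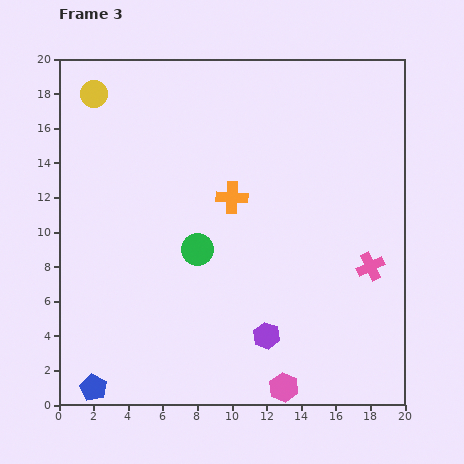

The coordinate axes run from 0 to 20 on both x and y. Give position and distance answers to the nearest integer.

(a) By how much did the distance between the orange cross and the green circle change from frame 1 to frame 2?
-8

Distance in frame 1: 17. Distance in frame 2: 9.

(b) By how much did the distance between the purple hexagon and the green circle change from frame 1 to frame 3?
-1

Distance in frame 1: 7. Distance in frame 3: 6.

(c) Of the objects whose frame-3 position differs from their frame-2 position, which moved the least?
the pink hexagon

(moved 1)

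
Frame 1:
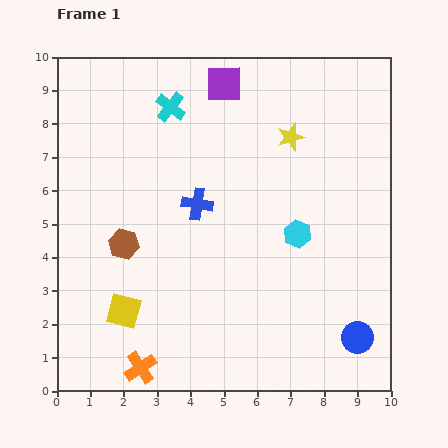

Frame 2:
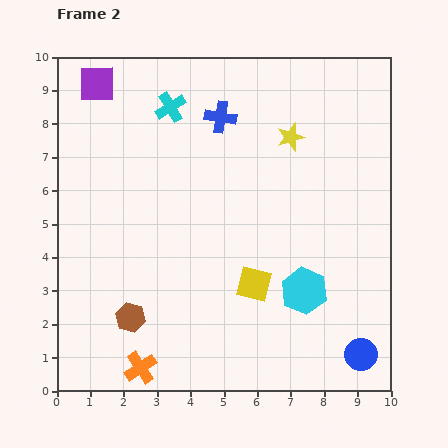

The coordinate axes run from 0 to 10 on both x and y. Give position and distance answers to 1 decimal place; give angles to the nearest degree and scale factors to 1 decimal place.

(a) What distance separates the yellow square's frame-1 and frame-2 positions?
4.0

The yellow square moved from (2.0, 2.4) to (5.9, 3.2), a distance of √(3.9² + 0.8²) ≈ 4.0.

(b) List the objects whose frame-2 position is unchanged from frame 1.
the cyan cross, the yellow star, the orange cross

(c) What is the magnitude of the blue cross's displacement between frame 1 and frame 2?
2.7

The blue cross moved from (4.2, 5.6) to (4.9, 8.2), a distance of √(0.7² + 2.6²) ≈ 2.7.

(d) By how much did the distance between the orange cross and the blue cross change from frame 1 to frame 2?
+2.7

Distance in frame 1: 5.2. Distance in frame 2: 7.9.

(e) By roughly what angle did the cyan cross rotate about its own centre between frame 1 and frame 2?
21° clockwise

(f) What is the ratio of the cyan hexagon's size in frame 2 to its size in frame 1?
1.6×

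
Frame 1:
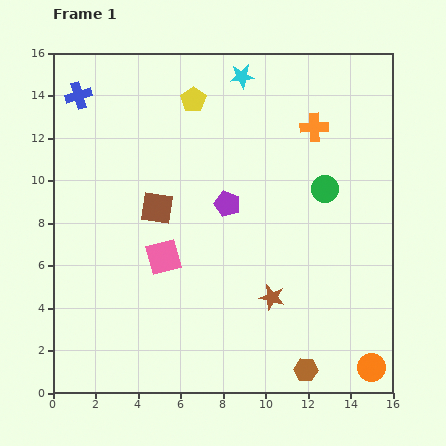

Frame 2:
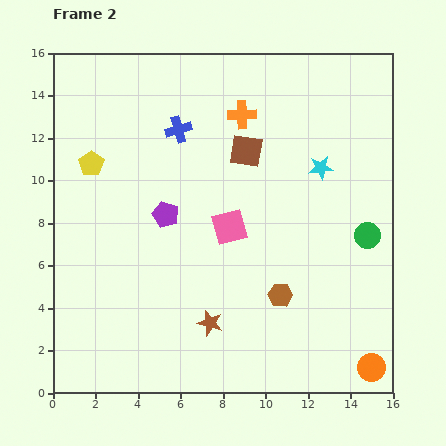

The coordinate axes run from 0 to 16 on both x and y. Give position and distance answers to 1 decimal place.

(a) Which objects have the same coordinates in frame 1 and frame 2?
the orange circle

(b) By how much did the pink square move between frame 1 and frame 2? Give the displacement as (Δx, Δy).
(3.1, 1.4)

The pink square was at (5.2, 6.4) in frame 1 and (8.3, 7.8) in frame 2.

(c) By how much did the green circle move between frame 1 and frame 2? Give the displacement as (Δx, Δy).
(2.0, -2.2)

The green circle was at (12.8, 9.6) in frame 1 and (14.8, 7.4) in frame 2.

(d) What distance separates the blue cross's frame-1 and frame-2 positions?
5.0

The blue cross moved from (1.2, 14.0) to (5.9, 12.4), a distance of √(4.7² + 1.6²) ≈ 5.0.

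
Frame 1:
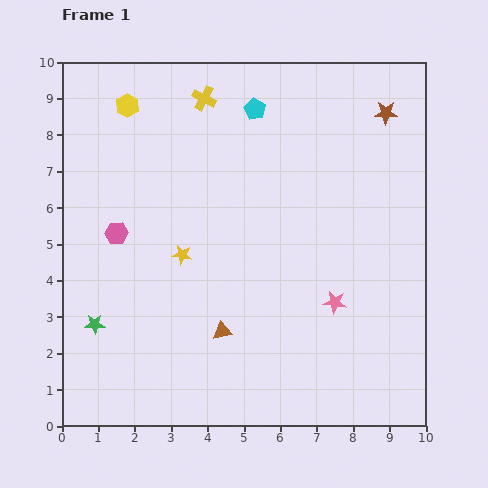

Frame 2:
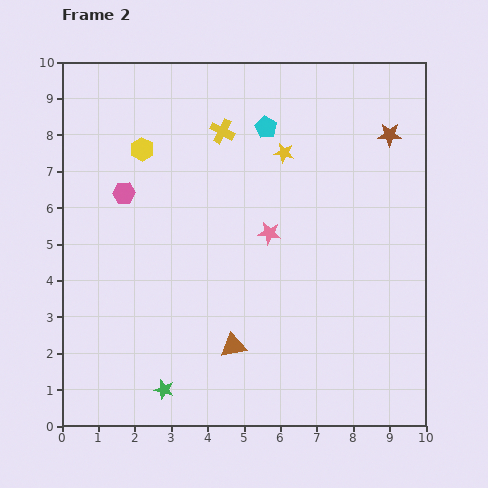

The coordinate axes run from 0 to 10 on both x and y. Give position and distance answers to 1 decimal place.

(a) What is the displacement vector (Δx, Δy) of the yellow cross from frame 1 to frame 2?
(0.5, -0.9)

The yellow cross was at (3.9, 9.0) in frame 1 and (4.4, 8.1) in frame 2.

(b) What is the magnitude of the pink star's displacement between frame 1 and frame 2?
2.6

The pink star moved from (7.5, 3.4) to (5.7, 5.3), a distance of √(1.8² + 1.9²) ≈ 2.6.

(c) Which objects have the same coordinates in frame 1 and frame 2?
none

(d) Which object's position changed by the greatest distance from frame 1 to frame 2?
the yellow star

(moved 4.0; next 2.6)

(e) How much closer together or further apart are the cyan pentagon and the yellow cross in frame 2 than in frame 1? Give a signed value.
-0.2

Distance in frame 1: 1.4. Distance in frame 2: 1.2.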